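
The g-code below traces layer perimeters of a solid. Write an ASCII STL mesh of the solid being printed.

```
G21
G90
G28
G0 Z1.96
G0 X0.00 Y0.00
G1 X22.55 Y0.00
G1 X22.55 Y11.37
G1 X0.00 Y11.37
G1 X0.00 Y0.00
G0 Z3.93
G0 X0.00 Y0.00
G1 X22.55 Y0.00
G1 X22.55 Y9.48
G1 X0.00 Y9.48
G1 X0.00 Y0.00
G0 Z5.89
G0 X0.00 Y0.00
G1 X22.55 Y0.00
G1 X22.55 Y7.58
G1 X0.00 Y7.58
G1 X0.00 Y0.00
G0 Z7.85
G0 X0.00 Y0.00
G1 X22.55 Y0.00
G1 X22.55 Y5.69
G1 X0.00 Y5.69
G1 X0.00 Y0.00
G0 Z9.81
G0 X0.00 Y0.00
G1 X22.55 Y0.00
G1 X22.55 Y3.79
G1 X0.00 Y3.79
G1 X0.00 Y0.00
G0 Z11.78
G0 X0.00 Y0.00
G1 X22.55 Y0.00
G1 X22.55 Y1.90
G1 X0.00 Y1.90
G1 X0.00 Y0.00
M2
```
solid part
  facet normal 0.0000 0.0000 -1.0000
    outer loop
      vertex 22.55 13.27 0.00
      vertex 22.55 0.00 0.00
      vertex 0.00 0.00 0.00
    endloop
  endfacet
  facet normal 0.0000 0.0000 -1.0000
    outer loop
      vertex 0.00 13.27 0.00
      vertex 22.55 13.27 0.00
      vertex 0.00 0.00 0.00
    endloop
  endfacet
  facet normal 0.0000 -1.0000 0.0000
    outer loop
      vertex 0.00 0.00 0.00
      vertex 22.55 0.00 0.00
      vertex 22.55 0.00 13.74
    endloop
  endfacet
  facet normal 0.0000 -1.0000 0.0000
    outer loop
      vertex 0.00 0.00 0.00
      vertex 22.55 0.00 13.74
      vertex 0.00 0.00 13.74
    endloop
  endfacet
  facet normal 0.0000 0.7193 0.6947
    outer loop
      vertex 0.00 0.00 13.74
      vertex 22.55 0.00 13.74
      vertex 22.55 13.27 0.00
    endloop
  endfacet
  facet normal 0.0000 0.7193 0.6947
    outer loop
      vertex 0.00 0.00 13.74
      vertex 22.55 13.27 0.00
      vertex 0.00 13.27 0.00
    endloop
  endfacet
  facet normal -1.0000 0.0000 0.0000
    outer loop
      vertex 0.00 0.00 13.74
      vertex 0.00 13.27 0.00
      vertex 0.00 0.00 0.00
    endloop
  endfacet
  facet normal 1.0000 0.0000 0.0000
    outer loop
      vertex 22.55 0.00 0.00
      vertex 22.55 13.27 0.00
      vertex 22.55 0.00 13.74
    endloop
  endfacet
endsolid part

The G0 Z moves step by Δz≈1.96 mm. The G1 loops shrink linearly with z, so the solid tapers from its base footprint up to z≈13.7. Closing with a flat bottom cap and the tapered top and triangulating gives 8 facets — a wedge (ramp): 22.6 × 13.3 mm base, rising to 13.7 mm along the y=0 edge and sloping linearly to z=0 at y=13.3.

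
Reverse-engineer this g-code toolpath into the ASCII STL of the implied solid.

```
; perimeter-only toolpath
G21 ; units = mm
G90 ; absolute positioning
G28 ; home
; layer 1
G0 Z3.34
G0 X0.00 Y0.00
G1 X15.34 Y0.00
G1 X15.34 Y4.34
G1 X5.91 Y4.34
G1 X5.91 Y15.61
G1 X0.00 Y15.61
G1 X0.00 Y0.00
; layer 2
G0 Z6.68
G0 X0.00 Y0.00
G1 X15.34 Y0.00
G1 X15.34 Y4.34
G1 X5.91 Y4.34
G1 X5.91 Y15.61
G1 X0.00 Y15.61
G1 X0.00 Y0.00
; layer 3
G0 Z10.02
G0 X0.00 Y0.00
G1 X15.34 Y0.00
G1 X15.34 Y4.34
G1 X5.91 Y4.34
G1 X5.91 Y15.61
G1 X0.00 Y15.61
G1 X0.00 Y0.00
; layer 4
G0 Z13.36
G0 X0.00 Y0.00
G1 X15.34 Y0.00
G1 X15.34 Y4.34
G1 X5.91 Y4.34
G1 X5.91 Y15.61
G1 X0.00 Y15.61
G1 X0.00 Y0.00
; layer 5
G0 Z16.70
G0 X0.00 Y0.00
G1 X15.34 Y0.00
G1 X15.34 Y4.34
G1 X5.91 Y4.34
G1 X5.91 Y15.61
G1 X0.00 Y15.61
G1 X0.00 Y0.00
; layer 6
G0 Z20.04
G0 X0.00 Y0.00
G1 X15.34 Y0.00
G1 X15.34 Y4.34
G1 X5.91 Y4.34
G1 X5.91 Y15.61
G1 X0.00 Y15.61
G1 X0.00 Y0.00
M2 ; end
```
solid part
  facet normal 0.0000 0.0000 -1.0000
    outer loop
      vertex 15.34 4.34 0.00
      vertex 15.34 0.00 0.00
      vertex 0.00 0.00 0.00
    endloop
  endfacet
  facet normal 0.0000 0.0000 -1.0000
    outer loop
      vertex 5.91 4.34 0.00
      vertex 15.34 4.34 0.00
      vertex 0.00 0.00 0.00
    endloop
  endfacet
  facet normal 0.0000 0.0000 -1.0000
    outer loop
      vertex 5.91 15.61 0.00
      vertex 5.91 4.34 0.00
      vertex 0.00 0.00 0.00
    endloop
  endfacet
  facet normal 0.0000 0.0000 -1.0000
    outer loop
      vertex 0.00 15.61 0.00
      vertex 5.91 15.61 0.00
      vertex 0.00 0.00 0.00
    endloop
  endfacet
  facet normal 0.0000 0.0000 1.0000
    outer loop
      vertex 0.00 0.00 20.04
      vertex 15.34 0.00 20.04
      vertex 15.34 4.34 20.04
    endloop
  endfacet
  facet normal 0.0000 0.0000 1.0000
    outer loop
      vertex 0.00 0.00 20.04
      vertex 15.34 4.34 20.04
      vertex 5.91 4.34 20.04
    endloop
  endfacet
  facet normal 0.0000 0.0000 1.0000
    outer loop
      vertex 0.00 0.00 20.04
      vertex 5.91 4.34 20.04
      vertex 5.91 15.61 20.04
    endloop
  endfacet
  facet normal 0.0000 0.0000 1.0000
    outer loop
      vertex 0.00 0.00 20.04
      vertex 5.91 15.61 20.04
      vertex 0.00 15.61 20.04
    endloop
  endfacet
  facet normal 0.0000 -1.0000 0.0000
    outer loop
      vertex 0.00 0.00 0.00
      vertex 15.34 0.00 0.00
      vertex 15.34 0.00 20.04
    endloop
  endfacet
  facet normal 0.0000 -1.0000 0.0000
    outer loop
      vertex 0.00 0.00 0.00
      vertex 15.34 0.00 20.04
      vertex 0.00 0.00 20.04
    endloop
  endfacet
  facet normal 1.0000 0.0000 0.0000
    outer loop
      vertex 15.34 0.00 0.00
      vertex 15.34 4.34 0.00
      vertex 15.34 4.34 20.04
    endloop
  endfacet
  facet normal 1.0000 0.0000 0.0000
    outer loop
      vertex 15.34 0.00 0.00
      vertex 15.34 4.34 20.04
      vertex 15.34 0.00 20.04
    endloop
  endfacet
  facet normal 0.0000 1.0000 0.0000
    outer loop
      vertex 15.34 4.34 0.00
      vertex 5.91 4.34 0.00
      vertex 5.91 4.34 20.04
    endloop
  endfacet
  facet normal 0.0000 1.0000 0.0000
    outer loop
      vertex 15.34 4.34 0.00
      vertex 5.91 4.34 20.04
      vertex 15.34 4.34 20.04
    endloop
  endfacet
  facet normal 1.0000 0.0000 0.0000
    outer loop
      vertex 5.91 4.34 0.00
      vertex 5.91 15.61 0.00
      vertex 5.91 15.61 20.04
    endloop
  endfacet
  facet normal 1.0000 0.0000 0.0000
    outer loop
      vertex 5.91 4.34 0.00
      vertex 5.91 15.61 20.04
      vertex 5.91 4.34 20.04
    endloop
  endfacet
  facet normal 0.0000 1.0000 0.0000
    outer loop
      vertex 5.91 15.61 0.00
      vertex 0.00 15.61 0.00
      vertex 0.00 15.61 20.04
    endloop
  endfacet
  facet normal 0.0000 1.0000 0.0000
    outer loop
      vertex 5.91 15.61 0.00
      vertex 0.00 15.61 20.04
      vertex 5.91 15.61 20.04
    endloop
  endfacet
  facet normal -1.0000 0.0000 0.0000
    outer loop
      vertex 0.00 15.61 0.00
      vertex 0.00 0.00 0.00
      vertex 0.00 0.00 20.04
    endloop
  endfacet
  facet normal -1.0000 0.0000 0.0000
    outer loop
      vertex 0.00 15.61 0.00
      vertex 0.00 0.00 20.04
      vertex 0.00 15.61 20.04
    endloop
  endfacet
endsolid part

The G0 Z moves step by Δz≈3.34 mm. Every layer's G1 loop is the same polygon, so the solid is a straight extrusion of it from z=0 to z≈20. Closing with flat bottom and top caps and triangulating gives 20 facets — an L-shaped prism: outer 15.3 × 15.6 mm, arm thicknesses ≈ 4.34 mm (horizontal) and 5.91 mm (vertical), extruded 20 mm in z.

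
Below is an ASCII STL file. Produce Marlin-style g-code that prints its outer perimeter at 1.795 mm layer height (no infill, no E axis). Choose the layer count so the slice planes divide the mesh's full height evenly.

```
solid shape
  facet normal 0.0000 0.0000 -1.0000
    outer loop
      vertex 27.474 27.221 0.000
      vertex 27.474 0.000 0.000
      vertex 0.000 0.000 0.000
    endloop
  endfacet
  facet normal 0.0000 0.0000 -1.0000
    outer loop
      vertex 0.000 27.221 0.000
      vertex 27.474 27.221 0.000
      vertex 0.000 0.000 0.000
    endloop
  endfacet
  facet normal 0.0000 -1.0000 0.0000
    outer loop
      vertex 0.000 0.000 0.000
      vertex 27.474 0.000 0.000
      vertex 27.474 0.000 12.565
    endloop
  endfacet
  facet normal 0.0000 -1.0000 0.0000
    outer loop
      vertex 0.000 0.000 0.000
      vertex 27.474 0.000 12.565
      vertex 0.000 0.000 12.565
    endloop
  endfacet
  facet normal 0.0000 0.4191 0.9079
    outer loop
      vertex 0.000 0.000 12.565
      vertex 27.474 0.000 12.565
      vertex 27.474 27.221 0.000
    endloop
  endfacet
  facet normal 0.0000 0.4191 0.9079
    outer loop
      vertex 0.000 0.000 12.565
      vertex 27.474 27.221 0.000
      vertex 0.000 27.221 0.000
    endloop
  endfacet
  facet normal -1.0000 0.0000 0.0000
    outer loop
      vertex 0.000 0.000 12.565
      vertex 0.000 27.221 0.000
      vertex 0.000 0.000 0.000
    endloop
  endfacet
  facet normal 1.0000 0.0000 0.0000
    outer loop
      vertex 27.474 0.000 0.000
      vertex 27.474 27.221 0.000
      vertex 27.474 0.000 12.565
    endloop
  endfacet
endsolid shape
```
; perimeter-only toolpath
G21 ; units = mm
G90 ; absolute positioning
G28 ; home
; layer 1
G0 Z1.795
G0 X0.000 Y0.000
G1 X27.474 Y0.000
G1 X27.474 Y23.332
G1 X0.000 Y23.332
G1 X0.000 Y0.000
; layer 2
G0 Z3.590
G0 X0.000 Y0.000
G1 X27.474 Y0.000
G1 X27.474 Y19.444
G1 X0.000 Y19.444
G1 X0.000 Y0.000
; layer 3
G0 Z5.385
G0 X0.000 Y0.000
G1 X27.474 Y0.000
G1 X27.474 Y15.555
G1 X0.000 Y15.555
G1 X0.000 Y0.000
; layer 4
G0 Z7.180
G0 X0.000 Y0.000
G1 X27.474 Y0.000
G1 X27.474 Y11.666
G1 X0.000 Y11.666
G1 X0.000 Y0.000
; layer 5
G0 Z8.975
G0 X0.000 Y0.000
G1 X27.474 Y0.000
G1 X27.474 Y7.777
G1 X0.000 Y7.777
G1 X0.000 Y0.000
; layer 6
G0 Z10.770
G0 X0.000 Y0.000
G1 X27.474 Y0.000
G1 X27.474 Y3.889
G1 X0.000 Y3.889
G1 X0.000 Y0.000
M2 ; end

The solid is a wedge (ramp): 27.5 × 27.2 mm base, rising to 12.6 mm along the y=0 edge and sloping linearly to z=0 at y=27.2. Slicing at Δz = 1.795 mm — 7 equal slices spanning the solid's height, so layer i sits at z = i·h/7 — gives 6 non-empty perimeters. Each is a 4-segment closed polygon; G0 lifts to the layer z and rapids to the start vertex, then G1 traces the edges. The cross-section shrinks linearly with z (the slice at the apex is degenerate and omitted).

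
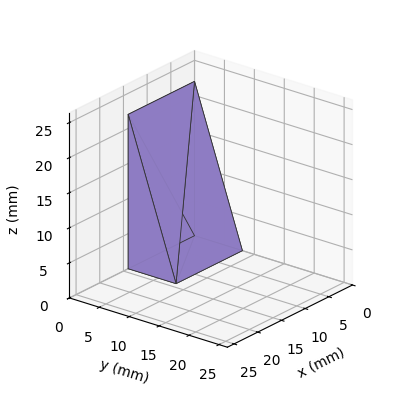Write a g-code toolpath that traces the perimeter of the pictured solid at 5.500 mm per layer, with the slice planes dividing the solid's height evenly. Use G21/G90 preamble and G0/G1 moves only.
Reading the render: the shape is a wedge (ramp): 14 × 8 mm base, rising to 22 mm along the y=0 edge and sloping linearly to z=0 at y=8 (dimensions read to the nearest mm from the axis ticks). For the g-code, the solid's height is divided into equal slices at the stated Δz and each level perimeter traced with G1 moves after a G0 lift.

; perimeter-only toolpath
G21 ; units = mm
G90 ; absolute positioning
G28 ; home
; layer 1
G0 Z5.500
G0 X0.000 Y0.000
G1 X14.000 Y0.000
G1 X14.000 Y6.000
G1 X0.000 Y6.000
G1 X0.000 Y0.000
; layer 2
G0 Z11.000
G0 X0.000 Y0.000
G1 X14.000 Y0.000
G1 X14.000 Y4.000
G1 X0.000 Y4.000
G1 X0.000 Y0.000
; layer 3
G0 Z16.500
G0 X0.000 Y0.000
G1 X14.000 Y0.000
G1 X14.000 Y2.000
G1 X0.000 Y2.000
G1 X0.000 Y0.000
M2 ; end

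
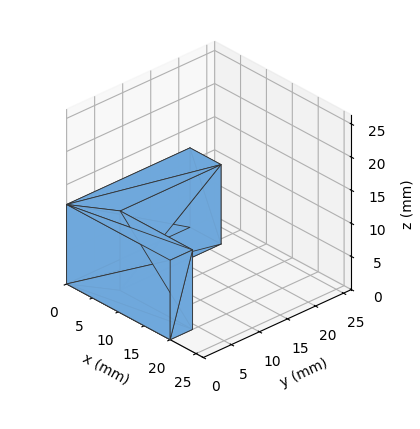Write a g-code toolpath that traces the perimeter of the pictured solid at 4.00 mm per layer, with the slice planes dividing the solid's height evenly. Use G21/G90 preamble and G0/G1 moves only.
Reading the render: the shape is an L-shaped prism: outer 20 × 22 mm, arm thicknesses ≈ 4 mm (horizontal) and 6 mm (vertical), extruded 12 mm in z (dimensions read to the nearest mm from the axis ticks). For the g-code, the solid's height is divided into equal slices at the stated Δz and each level perimeter traced with G1 moves after a G0 lift.

; perimeter-only toolpath
G21 ; units = mm
G90 ; absolute positioning
G28 ; home
; layer 1
G0 Z4.00
G0 X0.00 Y0.00
G1 X20.00 Y0.00
G1 X20.00 Y4.00
G1 X6.00 Y4.00
G1 X6.00 Y22.00
G1 X0.00 Y22.00
G1 X0.00 Y0.00
; layer 2
G0 Z8.00
G0 X0.00 Y0.00
G1 X20.00 Y0.00
G1 X20.00 Y4.00
G1 X6.00 Y4.00
G1 X6.00 Y22.00
G1 X0.00 Y22.00
G1 X0.00 Y0.00
; layer 3
G0 Z12.00
G0 X0.00 Y0.00
G1 X20.00 Y0.00
G1 X20.00 Y4.00
G1 X6.00 Y4.00
G1 X6.00 Y22.00
G1 X0.00 Y22.00
G1 X0.00 Y0.00
M2 ; end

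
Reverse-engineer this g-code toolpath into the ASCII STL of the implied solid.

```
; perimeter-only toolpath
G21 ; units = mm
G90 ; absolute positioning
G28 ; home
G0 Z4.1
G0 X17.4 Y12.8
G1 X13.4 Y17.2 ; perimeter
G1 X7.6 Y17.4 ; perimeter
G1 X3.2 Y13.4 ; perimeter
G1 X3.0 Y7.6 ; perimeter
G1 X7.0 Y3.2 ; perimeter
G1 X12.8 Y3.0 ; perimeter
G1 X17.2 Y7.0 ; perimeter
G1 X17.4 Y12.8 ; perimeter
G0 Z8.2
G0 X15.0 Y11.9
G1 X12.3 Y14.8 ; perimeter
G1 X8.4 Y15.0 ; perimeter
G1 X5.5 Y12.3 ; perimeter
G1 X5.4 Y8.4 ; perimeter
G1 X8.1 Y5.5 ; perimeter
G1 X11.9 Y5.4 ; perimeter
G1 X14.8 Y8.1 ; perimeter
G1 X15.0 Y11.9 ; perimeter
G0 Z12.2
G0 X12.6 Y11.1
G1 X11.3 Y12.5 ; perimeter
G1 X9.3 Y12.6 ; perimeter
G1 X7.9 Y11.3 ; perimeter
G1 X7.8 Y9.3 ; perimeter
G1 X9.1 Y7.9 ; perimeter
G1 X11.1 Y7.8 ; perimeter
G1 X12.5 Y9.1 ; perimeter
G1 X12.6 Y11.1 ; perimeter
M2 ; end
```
solid part
  facet normal 0.0000 0.0000 -1.0000
    outer loop
      vertex 6.7 19.8 0.0
      vertex 14.5 19.5 0.0
      vertex 19.8 13.7 0.0
    endloop
  endfacet
  facet normal 0.0000 0.0000 -1.0000
    outer loop
      vertex 0.9 14.5 0.0
      vertex 6.7 19.8 0.0
      vertex 19.8 13.7 0.0
    endloop
  endfacet
  facet normal 0.0000 0.0000 -1.0000
    outer loop
      vertex 0.6 6.7 0.0
      vertex 0.9 14.5 0.0
      vertex 19.8 13.7 0.0
    endloop
  endfacet
  facet normal 0.0000 0.0000 -1.0000
    outer loop
      vertex 5.9 0.9 0.0
      vertex 0.6 6.7 0.0
      vertex 19.8 13.7 0.0
    endloop
  endfacet
  facet normal 0.0000 0.0000 -1.0000
    outer loop
      vertex 13.7 0.6 0.0
      vertex 5.9 0.9 0.0
      vertex 19.8 13.7 0.0
    endloop
  endfacet
  facet normal 0.0000 0.0000 -1.0000
    outer loop
      vertex 19.5 5.9 0.0
      vertex 13.7 0.6 0.0
      vertex 19.8 13.7 0.0
    endloop
  endfacet
  facet normal 0.6387 0.5836 0.5015
    outer loop
      vertex 19.8 13.7 0.0
      vertex 14.5 19.5 0.0
      vertex 10.2 10.2 16.3
    endloop
  endfacet
  facet normal 0.0332 0.8643 0.5019
    outer loop
      vertex 14.5 19.5 0.0
      vertex 6.7 19.8 0.0
      vertex 10.2 10.2 16.3
    endloop
  endfacet
  facet normal -0.5836 0.6387 0.5015
    outer loop
      vertex 6.7 19.8 0.0
      vertex 0.9 14.5 0.0
      vertex 10.2 10.2 16.3
    endloop
  endfacet
  facet normal -0.8643 0.0332 0.5019
    outer loop
      vertex 0.9 14.5 0.0
      vertex 0.6 6.7 0.0
      vertex 10.2 10.2 16.3
    endloop
  endfacet
  facet normal -0.6387 -0.5836 0.5015
    outer loop
      vertex 0.6 6.7 0.0
      vertex 5.9 0.9 0.0
      vertex 10.2 10.2 16.3
    endloop
  endfacet
  facet normal -0.0332 -0.8643 0.5019
    outer loop
      vertex 5.9 0.9 0.0
      vertex 13.7 0.6 0.0
      vertex 10.2 10.2 16.3
    endloop
  endfacet
  facet normal 0.5836 -0.6387 0.5015
    outer loop
      vertex 13.7 0.6 0.0
      vertex 19.5 5.9 0.0
      vertex 10.2 10.2 16.3
    endloop
  endfacet
  facet normal 0.8643 -0.0332 0.5019
    outer loop
      vertex 19.5 5.9 0.0
      vertex 19.8 13.7 0.0
      vertex 10.2 10.2 16.3
    endloop
  endfacet
endsolid part

The G0 Z moves step by Δz≈4.1 mm. The G1 loops shrink linearly with z, so the solid tapers from its base footprint up to z≈16.3. Closing with a flat bottom cap and the tapered top and triangulating gives 14 facets — a regular 8-sided pyramid, base circumscribed radius ≈ 10.2 mm, apex at z ≈ 16.3 mm.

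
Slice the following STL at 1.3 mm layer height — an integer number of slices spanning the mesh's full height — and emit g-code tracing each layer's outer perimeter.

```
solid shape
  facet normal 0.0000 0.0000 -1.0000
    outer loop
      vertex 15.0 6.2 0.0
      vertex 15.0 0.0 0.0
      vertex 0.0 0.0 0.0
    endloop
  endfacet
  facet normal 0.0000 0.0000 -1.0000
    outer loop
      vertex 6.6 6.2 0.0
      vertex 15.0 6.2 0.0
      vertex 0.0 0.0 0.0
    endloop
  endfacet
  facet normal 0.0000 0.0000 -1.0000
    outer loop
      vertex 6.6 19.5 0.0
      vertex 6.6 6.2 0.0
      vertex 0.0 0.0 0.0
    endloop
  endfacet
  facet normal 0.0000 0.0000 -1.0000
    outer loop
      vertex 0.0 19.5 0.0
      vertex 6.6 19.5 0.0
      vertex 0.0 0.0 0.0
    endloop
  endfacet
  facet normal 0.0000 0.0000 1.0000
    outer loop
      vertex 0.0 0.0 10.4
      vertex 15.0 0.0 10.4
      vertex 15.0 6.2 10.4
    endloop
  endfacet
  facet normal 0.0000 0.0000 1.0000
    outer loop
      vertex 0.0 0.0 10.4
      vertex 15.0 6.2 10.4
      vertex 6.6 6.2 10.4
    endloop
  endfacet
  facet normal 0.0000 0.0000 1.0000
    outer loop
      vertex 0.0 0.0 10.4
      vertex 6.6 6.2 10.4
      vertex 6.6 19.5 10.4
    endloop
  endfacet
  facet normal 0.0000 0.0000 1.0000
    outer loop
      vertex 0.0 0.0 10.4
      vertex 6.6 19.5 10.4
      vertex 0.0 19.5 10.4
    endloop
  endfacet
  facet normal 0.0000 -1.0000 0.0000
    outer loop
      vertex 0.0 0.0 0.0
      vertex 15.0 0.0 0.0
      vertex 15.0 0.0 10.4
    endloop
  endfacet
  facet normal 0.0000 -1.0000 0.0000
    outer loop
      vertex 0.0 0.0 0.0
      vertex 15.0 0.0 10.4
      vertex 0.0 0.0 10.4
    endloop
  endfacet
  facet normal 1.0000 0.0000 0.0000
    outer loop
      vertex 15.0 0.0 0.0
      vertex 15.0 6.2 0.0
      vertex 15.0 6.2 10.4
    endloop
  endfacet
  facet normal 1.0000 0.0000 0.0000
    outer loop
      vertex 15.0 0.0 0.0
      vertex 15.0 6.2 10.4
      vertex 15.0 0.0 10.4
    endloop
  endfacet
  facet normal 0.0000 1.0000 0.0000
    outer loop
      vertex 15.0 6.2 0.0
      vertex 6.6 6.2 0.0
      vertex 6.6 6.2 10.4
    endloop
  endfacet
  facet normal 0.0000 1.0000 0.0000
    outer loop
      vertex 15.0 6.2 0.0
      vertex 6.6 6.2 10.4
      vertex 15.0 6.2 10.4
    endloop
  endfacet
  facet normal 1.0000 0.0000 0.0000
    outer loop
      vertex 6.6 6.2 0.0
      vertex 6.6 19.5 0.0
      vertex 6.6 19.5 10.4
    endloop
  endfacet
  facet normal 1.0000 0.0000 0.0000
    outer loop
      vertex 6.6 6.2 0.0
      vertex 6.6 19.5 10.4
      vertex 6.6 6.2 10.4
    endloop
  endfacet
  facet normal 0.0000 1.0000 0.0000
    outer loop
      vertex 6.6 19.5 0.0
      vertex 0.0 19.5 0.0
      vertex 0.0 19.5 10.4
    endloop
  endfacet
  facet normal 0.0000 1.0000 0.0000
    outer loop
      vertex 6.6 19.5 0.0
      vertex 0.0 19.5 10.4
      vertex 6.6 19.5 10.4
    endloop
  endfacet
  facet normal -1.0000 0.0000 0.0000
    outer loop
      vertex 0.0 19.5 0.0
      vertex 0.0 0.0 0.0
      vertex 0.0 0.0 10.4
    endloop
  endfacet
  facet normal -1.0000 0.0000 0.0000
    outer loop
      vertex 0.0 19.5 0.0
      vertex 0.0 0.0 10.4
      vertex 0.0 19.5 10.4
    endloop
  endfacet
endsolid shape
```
; perimeter-only toolpath
G21 ; units = mm
G90 ; absolute positioning
G28 ; home
; layer 1
G0 Z1.3
G0 X0.0 Y0.0
G1 X15.0 Y0.0
G1 X15.0 Y6.2
G1 X6.6 Y6.2
G1 X6.6 Y19.5
G1 X0.0 Y19.5
G1 X0.0 Y0.0
; layer 2
G0 Z2.6
G0 X0.0 Y0.0
G1 X15.0 Y0.0
G1 X15.0 Y6.2
G1 X6.6 Y6.2
G1 X6.6 Y19.5
G1 X0.0 Y19.5
G1 X0.0 Y0.0
; layer 3
G0 Z3.9
G0 X0.0 Y0.0
G1 X15.0 Y0.0
G1 X15.0 Y6.2
G1 X6.6 Y6.2
G1 X6.6 Y19.5
G1 X0.0 Y19.5
G1 X0.0 Y0.0
; layer 4
G0 Z5.2
G0 X0.0 Y0.0
G1 X15.0 Y0.0
G1 X15.0 Y6.2
G1 X6.6 Y6.2
G1 X6.6 Y19.5
G1 X0.0 Y19.5
G1 X0.0 Y0.0
; layer 5
G0 Z6.5
G0 X0.0 Y0.0
G1 X15.0 Y0.0
G1 X15.0 Y6.2
G1 X6.6 Y6.2
G1 X6.6 Y19.5
G1 X0.0 Y19.5
G1 X0.0 Y0.0
; layer 6
G0 Z7.8
G0 X0.0 Y0.0
G1 X15.0 Y0.0
G1 X15.0 Y6.2
G1 X6.6 Y6.2
G1 X6.6 Y19.5
G1 X0.0 Y19.5
G1 X0.0 Y0.0
; layer 7
G0 Z9.1
G0 X0.0 Y0.0
G1 X15.0 Y0.0
G1 X15.0 Y6.2
G1 X6.6 Y6.2
G1 X6.6 Y19.5
G1 X0.0 Y19.5
G1 X0.0 Y0.0
; layer 8
G0 Z10.4
G0 X0.0 Y0.0
G1 X15.0 Y0.0
G1 X15.0 Y6.2
G1 X6.6 Y6.2
G1 X6.6 Y19.5
G1 X0.0 Y19.5
G1 X0.0 Y0.0
M2 ; end

The solid is an L-shaped prism: outer 15 × 19.5 mm, arm thicknesses ≈ 6.2 mm (horizontal) and 6.6 mm (vertical), extruded 10.4 mm in z. Slicing at Δz = 1.3 mm — 8 equal slices spanning the solid's height, so layer i sits at z = i·h/8 — gives 8 non-empty perimeters. Each is a 6-segment closed polygon; G0 lifts to the layer z and rapids to the start vertex, then G1 traces the edges.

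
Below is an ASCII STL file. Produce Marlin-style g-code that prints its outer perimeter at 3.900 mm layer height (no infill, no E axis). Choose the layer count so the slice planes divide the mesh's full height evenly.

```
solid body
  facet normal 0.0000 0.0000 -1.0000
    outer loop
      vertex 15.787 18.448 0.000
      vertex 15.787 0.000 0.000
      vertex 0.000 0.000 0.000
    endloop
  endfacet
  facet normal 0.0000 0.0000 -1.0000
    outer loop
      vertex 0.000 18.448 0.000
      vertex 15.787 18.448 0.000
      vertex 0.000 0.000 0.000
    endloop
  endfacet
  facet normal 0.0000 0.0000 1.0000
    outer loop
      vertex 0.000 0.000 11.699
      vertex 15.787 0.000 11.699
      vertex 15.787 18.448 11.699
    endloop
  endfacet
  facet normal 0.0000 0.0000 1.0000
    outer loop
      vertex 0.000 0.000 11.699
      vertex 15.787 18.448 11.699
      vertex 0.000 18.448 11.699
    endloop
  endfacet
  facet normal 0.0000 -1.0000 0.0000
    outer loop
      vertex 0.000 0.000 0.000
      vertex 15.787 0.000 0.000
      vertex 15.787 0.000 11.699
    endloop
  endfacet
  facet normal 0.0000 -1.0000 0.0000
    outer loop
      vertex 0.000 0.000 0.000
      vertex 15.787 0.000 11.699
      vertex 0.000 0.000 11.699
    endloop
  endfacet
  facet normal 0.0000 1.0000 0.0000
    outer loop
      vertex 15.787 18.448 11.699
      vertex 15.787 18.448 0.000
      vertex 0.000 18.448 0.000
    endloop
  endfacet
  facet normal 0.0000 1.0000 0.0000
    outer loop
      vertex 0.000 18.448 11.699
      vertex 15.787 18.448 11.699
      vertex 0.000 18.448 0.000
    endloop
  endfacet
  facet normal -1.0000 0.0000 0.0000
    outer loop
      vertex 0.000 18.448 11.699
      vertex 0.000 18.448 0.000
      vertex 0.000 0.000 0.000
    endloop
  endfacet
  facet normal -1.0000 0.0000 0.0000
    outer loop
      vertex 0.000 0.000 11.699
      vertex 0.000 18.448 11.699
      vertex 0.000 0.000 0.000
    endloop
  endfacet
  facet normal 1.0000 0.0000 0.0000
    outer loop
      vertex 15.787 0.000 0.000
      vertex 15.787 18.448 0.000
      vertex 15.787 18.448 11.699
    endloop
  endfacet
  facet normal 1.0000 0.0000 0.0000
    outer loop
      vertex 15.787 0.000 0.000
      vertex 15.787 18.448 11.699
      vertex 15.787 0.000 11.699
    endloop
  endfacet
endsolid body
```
; perimeter-only toolpath
G21 ; units = mm
G90 ; absolute positioning
G28 ; home
; layer 1
G0 Z3.900
G0 X0.000 Y0.000
G1 X15.787 Y0.000
G1 X15.787 Y18.448
G1 X0.000 Y18.448
G1 X0.000 Y0.000
; layer 2
G0 Z7.799
G0 X0.000 Y0.000
G1 X15.787 Y0.000
G1 X15.787 Y18.448
G1 X0.000 Y18.448
G1 X0.000 Y0.000
; layer 3
G0 Z11.699
G0 X0.000 Y0.000
G1 X15.787 Y0.000
G1 X15.787 Y18.448
G1 X0.000 Y18.448
G1 X0.000 Y0.000
M2 ; end

The solid is a rectangular box, roughly 15.8 × 18.4 mm footprint and 11.7 mm tall. Slicing at Δz = 3.900 mm — 3 equal slices spanning the solid's height, so layer i sits at z = i·h/3 — gives 3 non-empty perimeters. Each is a 4-segment closed polygon; G0 lifts to the layer z and rapids to the start vertex, then G1 traces the edges.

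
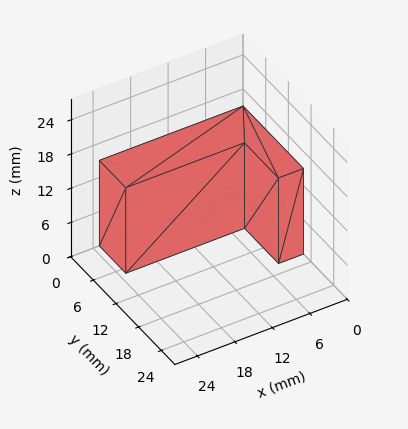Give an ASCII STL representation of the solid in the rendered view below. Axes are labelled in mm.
Reading the render: the shape is an L-shaped prism: outer 23 × 16 mm, arm thicknesses ≈ 7 mm (horizontal) and 4 mm (vertical), extruded 15 mm in z (dimensions read to the nearest mm from the axis ticks). For the STL, each face is triangulated and given an outward normal.

solid part
  facet normal 0.0000 0.0000 -1.0000
    outer loop
      vertex 23.00 7.00 0.00
      vertex 23.00 0.00 0.00
      vertex 0.00 0.00 0.00
    endloop
  endfacet
  facet normal 0.0000 0.0000 -1.0000
    outer loop
      vertex 4.00 7.00 0.00
      vertex 23.00 7.00 0.00
      vertex 0.00 0.00 0.00
    endloop
  endfacet
  facet normal 0.0000 0.0000 -1.0000
    outer loop
      vertex 4.00 16.00 0.00
      vertex 4.00 7.00 0.00
      vertex 0.00 0.00 0.00
    endloop
  endfacet
  facet normal 0.0000 0.0000 -1.0000
    outer loop
      vertex 0.00 16.00 0.00
      vertex 4.00 16.00 0.00
      vertex 0.00 0.00 0.00
    endloop
  endfacet
  facet normal 0.0000 0.0000 1.0000
    outer loop
      vertex 0.00 0.00 15.00
      vertex 23.00 0.00 15.00
      vertex 23.00 7.00 15.00
    endloop
  endfacet
  facet normal 0.0000 0.0000 1.0000
    outer loop
      vertex 0.00 0.00 15.00
      vertex 23.00 7.00 15.00
      vertex 4.00 7.00 15.00
    endloop
  endfacet
  facet normal 0.0000 0.0000 1.0000
    outer loop
      vertex 0.00 0.00 15.00
      vertex 4.00 7.00 15.00
      vertex 4.00 16.00 15.00
    endloop
  endfacet
  facet normal 0.0000 0.0000 1.0000
    outer loop
      vertex 0.00 0.00 15.00
      vertex 4.00 16.00 15.00
      vertex 0.00 16.00 15.00
    endloop
  endfacet
  facet normal 0.0000 -1.0000 0.0000
    outer loop
      vertex 0.00 0.00 0.00
      vertex 23.00 0.00 0.00
      vertex 23.00 0.00 15.00
    endloop
  endfacet
  facet normal 0.0000 -1.0000 0.0000
    outer loop
      vertex 0.00 0.00 0.00
      vertex 23.00 0.00 15.00
      vertex 0.00 0.00 15.00
    endloop
  endfacet
  facet normal 1.0000 0.0000 0.0000
    outer loop
      vertex 23.00 0.00 0.00
      vertex 23.00 7.00 0.00
      vertex 23.00 7.00 15.00
    endloop
  endfacet
  facet normal 1.0000 0.0000 0.0000
    outer loop
      vertex 23.00 0.00 0.00
      vertex 23.00 7.00 15.00
      vertex 23.00 0.00 15.00
    endloop
  endfacet
  facet normal 0.0000 1.0000 0.0000
    outer loop
      vertex 23.00 7.00 0.00
      vertex 4.00 7.00 0.00
      vertex 4.00 7.00 15.00
    endloop
  endfacet
  facet normal 0.0000 1.0000 0.0000
    outer loop
      vertex 23.00 7.00 0.00
      vertex 4.00 7.00 15.00
      vertex 23.00 7.00 15.00
    endloop
  endfacet
  facet normal 1.0000 0.0000 0.0000
    outer loop
      vertex 4.00 7.00 0.00
      vertex 4.00 16.00 0.00
      vertex 4.00 16.00 15.00
    endloop
  endfacet
  facet normal 1.0000 0.0000 0.0000
    outer loop
      vertex 4.00 7.00 0.00
      vertex 4.00 16.00 15.00
      vertex 4.00 7.00 15.00
    endloop
  endfacet
  facet normal 0.0000 1.0000 0.0000
    outer loop
      vertex 4.00 16.00 0.00
      vertex 0.00 16.00 0.00
      vertex 0.00 16.00 15.00
    endloop
  endfacet
  facet normal 0.0000 1.0000 0.0000
    outer loop
      vertex 4.00 16.00 0.00
      vertex 0.00 16.00 15.00
      vertex 4.00 16.00 15.00
    endloop
  endfacet
  facet normal -1.0000 0.0000 0.0000
    outer loop
      vertex 0.00 16.00 0.00
      vertex 0.00 0.00 0.00
      vertex 0.00 0.00 15.00
    endloop
  endfacet
  facet normal -1.0000 0.0000 0.0000
    outer loop
      vertex 0.00 16.00 0.00
      vertex 0.00 0.00 15.00
      vertex 0.00 16.00 15.00
    endloop
  endfacet
endsolid part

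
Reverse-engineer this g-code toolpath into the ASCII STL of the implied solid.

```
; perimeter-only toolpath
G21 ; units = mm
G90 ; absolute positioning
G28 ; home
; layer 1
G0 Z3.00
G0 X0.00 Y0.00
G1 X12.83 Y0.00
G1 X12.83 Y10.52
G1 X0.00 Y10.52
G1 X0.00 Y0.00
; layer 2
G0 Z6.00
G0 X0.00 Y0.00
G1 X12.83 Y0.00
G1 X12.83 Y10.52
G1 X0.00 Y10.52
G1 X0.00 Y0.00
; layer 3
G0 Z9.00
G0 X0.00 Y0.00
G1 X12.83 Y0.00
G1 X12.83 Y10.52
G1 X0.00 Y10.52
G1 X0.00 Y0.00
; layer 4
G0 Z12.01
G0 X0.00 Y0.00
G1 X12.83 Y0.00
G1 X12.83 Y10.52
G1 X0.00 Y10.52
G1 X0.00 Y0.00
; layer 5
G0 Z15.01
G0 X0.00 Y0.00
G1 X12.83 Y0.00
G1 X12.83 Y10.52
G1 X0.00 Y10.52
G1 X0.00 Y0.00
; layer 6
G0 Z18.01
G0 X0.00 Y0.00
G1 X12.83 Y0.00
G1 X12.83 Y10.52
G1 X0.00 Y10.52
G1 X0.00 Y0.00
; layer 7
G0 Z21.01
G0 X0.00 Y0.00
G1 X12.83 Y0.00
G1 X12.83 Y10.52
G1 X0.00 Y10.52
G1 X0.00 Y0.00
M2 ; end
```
solid part
  facet normal 0.0000 0.0000 -1.0000
    outer loop
      vertex 12.83 10.52 0.00
      vertex 12.83 0.00 0.00
      vertex 0.00 0.00 0.00
    endloop
  endfacet
  facet normal 0.0000 0.0000 -1.0000
    outer loop
      vertex 0.00 10.52 0.00
      vertex 12.83 10.52 0.00
      vertex 0.00 0.00 0.00
    endloop
  endfacet
  facet normal 0.0000 0.0000 1.0000
    outer loop
      vertex 0.00 0.00 21.01
      vertex 12.83 0.00 21.01
      vertex 12.83 10.52 21.01
    endloop
  endfacet
  facet normal 0.0000 0.0000 1.0000
    outer loop
      vertex 0.00 0.00 21.01
      vertex 12.83 10.52 21.01
      vertex 0.00 10.52 21.01
    endloop
  endfacet
  facet normal 0.0000 -1.0000 0.0000
    outer loop
      vertex 0.00 0.00 0.00
      vertex 12.83 0.00 0.00
      vertex 12.83 0.00 21.01
    endloop
  endfacet
  facet normal 0.0000 -1.0000 0.0000
    outer loop
      vertex 0.00 0.00 0.00
      vertex 12.83 0.00 21.01
      vertex 0.00 0.00 21.01
    endloop
  endfacet
  facet normal 0.0000 1.0000 0.0000
    outer loop
      vertex 12.83 10.52 21.01
      vertex 12.83 10.52 0.00
      vertex 0.00 10.52 0.00
    endloop
  endfacet
  facet normal 0.0000 1.0000 0.0000
    outer loop
      vertex 0.00 10.52 21.01
      vertex 12.83 10.52 21.01
      vertex 0.00 10.52 0.00
    endloop
  endfacet
  facet normal -1.0000 0.0000 0.0000
    outer loop
      vertex 0.00 10.52 21.01
      vertex 0.00 10.52 0.00
      vertex 0.00 0.00 0.00
    endloop
  endfacet
  facet normal -1.0000 0.0000 0.0000
    outer loop
      vertex 0.00 0.00 21.01
      vertex 0.00 10.52 21.01
      vertex 0.00 0.00 0.00
    endloop
  endfacet
  facet normal 1.0000 0.0000 0.0000
    outer loop
      vertex 12.83 0.00 0.00
      vertex 12.83 10.52 0.00
      vertex 12.83 10.52 21.01
    endloop
  endfacet
  facet normal 1.0000 0.0000 0.0000
    outer loop
      vertex 12.83 0.00 0.00
      vertex 12.83 10.52 21.01
      vertex 12.83 0.00 21.01
    endloop
  endfacet
endsolid part

The G0 Z moves step by Δz≈3.00 mm. Every layer's G1 loop is the same polygon, so the solid is a straight extrusion of it from z=0 to z≈21. Closing with flat bottom and top caps and triangulating gives 12 facets — a rectangular box, roughly 12.8 × 10.5 mm footprint and 21 mm tall.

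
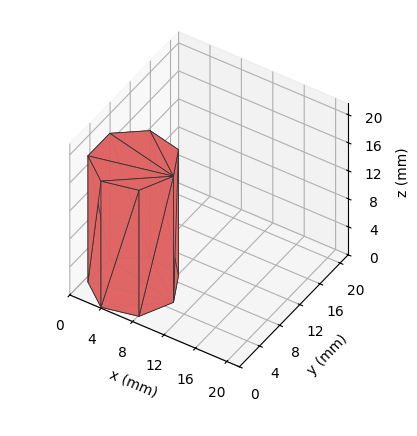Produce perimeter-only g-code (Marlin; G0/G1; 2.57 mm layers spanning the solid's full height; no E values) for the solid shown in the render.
Reading the render: the shape is a regular 7-sided prism (a cylinder approximated with 7 flat sides), circumscribed radius ≈ 5 mm, height ≈ 18 mm (dimensions read to the nearest mm from the axis ticks). For the g-code, the solid's height is divided into equal slices at the stated Δz and each level perimeter traced with G1 moves after a G0 lift.

; perimeter-only toolpath
G21 ; units = mm
G90 ; absolute positioning
G28 ; home
; layer 1
G0 Z2.57
G0 X10.00 Y5.00
G1 X8.12 Y8.91
G1 X3.89 Y9.87
G1 X0.50 Y7.17
G1 X0.50 Y2.83
G1 X3.89 Y0.13
G1 X8.12 Y1.09
G1 X10.00 Y5.00
; layer 2
G0 Z5.14
G0 X10.00 Y5.00
G1 X8.12 Y8.91
G1 X3.89 Y9.87
G1 X0.50 Y7.17
G1 X0.50 Y2.83
G1 X3.89 Y0.13
G1 X8.12 Y1.09
G1 X10.00 Y5.00
; layer 3
G0 Z7.71
G0 X10.00 Y5.00
G1 X8.12 Y8.91
G1 X3.89 Y9.87
G1 X0.50 Y7.17
G1 X0.50 Y2.83
G1 X3.89 Y0.13
G1 X8.12 Y1.09
G1 X10.00 Y5.00
; layer 4
G0 Z10.29
G0 X10.00 Y5.00
G1 X8.12 Y8.91
G1 X3.89 Y9.87
G1 X0.50 Y7.17
G1 X0.50 Y2.83
G1 X3.89 Y0.13
G1 X8.12 Y1.09
G1 X10.00 Y5.00
; layer 5
G0 Z12.86
G0 X10.00 Y5.00
G1 X8.12 Y8.91
G1 X3.89 Y9.87
G1 X0.50 Y7.17
G1 X0.50 Y2.83
G1 X3.89 Y0.13
G1 X8.12 Y1.09
G1 X10.00 Y5.00
; layer 6
G0 Z15.43
G0 X10.00 Y5.00
G1 X8.12 Y8.91
G1 X3.89 Y9.87
G1 X0.50 Y7.17
G1 X0.50 Y2.83
G1 X3.89 Y0.13
G1 X8.12 Y1.09
G1 X10.00 Y5.00
; layer 7
G0 Z18.00
G0 X10.00 Y5.00
G1 X8.12 Y8.91
G1 X3.89 Y9.87
G1 X0.50 Y7.17
G1 X0.50 Y2.83
G1 X3.89 Y0.13
G1 X8.12 Y1.09
G1 X10.00 Y5.00
M2 ; end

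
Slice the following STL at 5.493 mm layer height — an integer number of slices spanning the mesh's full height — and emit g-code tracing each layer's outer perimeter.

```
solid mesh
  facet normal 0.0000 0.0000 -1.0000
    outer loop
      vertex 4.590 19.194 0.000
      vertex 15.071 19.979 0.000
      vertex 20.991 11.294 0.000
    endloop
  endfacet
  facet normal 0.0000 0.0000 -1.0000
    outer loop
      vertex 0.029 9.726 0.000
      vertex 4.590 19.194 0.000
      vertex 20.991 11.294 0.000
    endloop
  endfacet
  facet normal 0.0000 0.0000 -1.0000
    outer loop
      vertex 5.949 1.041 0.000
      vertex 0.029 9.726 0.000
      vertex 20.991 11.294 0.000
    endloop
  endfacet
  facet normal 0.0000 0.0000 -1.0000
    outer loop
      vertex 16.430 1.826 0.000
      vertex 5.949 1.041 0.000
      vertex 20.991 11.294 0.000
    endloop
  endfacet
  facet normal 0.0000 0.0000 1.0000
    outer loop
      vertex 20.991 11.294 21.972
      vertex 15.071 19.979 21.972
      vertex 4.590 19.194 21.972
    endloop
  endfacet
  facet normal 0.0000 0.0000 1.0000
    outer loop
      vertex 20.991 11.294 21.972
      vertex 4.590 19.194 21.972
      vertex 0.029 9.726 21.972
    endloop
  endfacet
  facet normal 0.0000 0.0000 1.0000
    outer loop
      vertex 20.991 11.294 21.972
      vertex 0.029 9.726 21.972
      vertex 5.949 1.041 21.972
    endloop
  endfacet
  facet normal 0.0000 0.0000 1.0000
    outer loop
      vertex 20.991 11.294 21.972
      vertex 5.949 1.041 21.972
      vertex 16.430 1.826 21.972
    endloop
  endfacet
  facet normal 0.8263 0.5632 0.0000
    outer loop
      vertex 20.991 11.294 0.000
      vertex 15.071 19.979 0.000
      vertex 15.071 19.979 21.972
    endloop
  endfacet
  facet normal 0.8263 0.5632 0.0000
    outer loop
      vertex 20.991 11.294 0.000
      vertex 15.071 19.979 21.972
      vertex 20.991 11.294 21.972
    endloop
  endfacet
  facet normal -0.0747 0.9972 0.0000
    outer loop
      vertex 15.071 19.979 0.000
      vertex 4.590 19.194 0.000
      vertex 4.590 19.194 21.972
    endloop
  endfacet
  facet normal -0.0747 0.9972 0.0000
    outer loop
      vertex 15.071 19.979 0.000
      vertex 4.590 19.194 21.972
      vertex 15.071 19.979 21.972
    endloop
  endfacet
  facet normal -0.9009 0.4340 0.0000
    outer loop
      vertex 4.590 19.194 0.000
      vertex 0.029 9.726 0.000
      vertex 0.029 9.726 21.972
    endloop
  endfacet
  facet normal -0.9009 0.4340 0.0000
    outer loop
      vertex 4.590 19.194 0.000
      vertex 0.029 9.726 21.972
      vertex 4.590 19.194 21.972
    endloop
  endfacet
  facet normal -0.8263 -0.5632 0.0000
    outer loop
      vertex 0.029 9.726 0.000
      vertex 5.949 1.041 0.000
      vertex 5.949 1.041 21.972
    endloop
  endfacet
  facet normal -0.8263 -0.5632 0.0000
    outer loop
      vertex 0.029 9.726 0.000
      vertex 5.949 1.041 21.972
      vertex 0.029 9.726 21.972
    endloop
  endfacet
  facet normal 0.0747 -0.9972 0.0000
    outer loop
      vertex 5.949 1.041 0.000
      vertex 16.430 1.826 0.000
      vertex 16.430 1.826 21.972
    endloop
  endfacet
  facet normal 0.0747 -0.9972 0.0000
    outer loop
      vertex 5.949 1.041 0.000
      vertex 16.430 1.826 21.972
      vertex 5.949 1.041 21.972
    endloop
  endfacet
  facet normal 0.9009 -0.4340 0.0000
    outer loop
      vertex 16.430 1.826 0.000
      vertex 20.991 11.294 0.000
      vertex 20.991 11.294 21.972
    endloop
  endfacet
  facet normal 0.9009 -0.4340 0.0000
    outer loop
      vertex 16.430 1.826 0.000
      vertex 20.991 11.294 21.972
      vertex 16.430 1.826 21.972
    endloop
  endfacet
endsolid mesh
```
; perimeter-only toolpath
G21 ; units = mm
G90 ; absolute positioning
G28 ; home
; layer 1
G0 Z5.493
G0 X20.991 Y11.294
G1 X15.071 Y19.979
G1 X4.590 Y19.194
G1 X0.029 Y9.726
G1 X5.949 Y1.041
G1 X16.430 Y1.826
G1 X20.991 Y11.294
; layer 2
G0 Z10.986
G0 X20.991 Y11.294
G1 X15.071 Y19.979
G1 X4.590 Y19.194
G1 X0.029 Y9.726
G1 X5.949 Y1.041
G1 X16.430 Y1.826
G1 X20.991 Y11.294
; layer 3
G0 Z16.479
G0 X20.991 Y11.294
G1 X15.071 Y19.979
G1 X4.590 Y19.194
G1 X0.029 Y9.726
G1 X5.949 Y1.041
G1 X16.430 Y1.826
G1 X20.991 Y11.294
; layer 4
G0 Z21.972
G0 X20.991 Y11.294
G1 X15.071 Y19.979
G1 X4.590 Y19.194
G1 X0.029 Y9.726
G1 X5.949 Y1.041
G1 X16.430 Y1.826
G1 X20.991 Y11.294
M2 ; end

The solid is a regular 6-sided prism (a cylinder approximated with 6 flat sides), circumscribed radius ≈ 10.5 mm, height ≈ 22 mm. Slicing at Δz = 5.493 mm — 4 equal slices spanning the solid's height, so layer i sits at z = i·h/4 — gives 4 non-empty perimeters. Each is a 6-segment closed polygon; G0 lifts to the layer z and rapids to the start vertex, then G1 traces the edges.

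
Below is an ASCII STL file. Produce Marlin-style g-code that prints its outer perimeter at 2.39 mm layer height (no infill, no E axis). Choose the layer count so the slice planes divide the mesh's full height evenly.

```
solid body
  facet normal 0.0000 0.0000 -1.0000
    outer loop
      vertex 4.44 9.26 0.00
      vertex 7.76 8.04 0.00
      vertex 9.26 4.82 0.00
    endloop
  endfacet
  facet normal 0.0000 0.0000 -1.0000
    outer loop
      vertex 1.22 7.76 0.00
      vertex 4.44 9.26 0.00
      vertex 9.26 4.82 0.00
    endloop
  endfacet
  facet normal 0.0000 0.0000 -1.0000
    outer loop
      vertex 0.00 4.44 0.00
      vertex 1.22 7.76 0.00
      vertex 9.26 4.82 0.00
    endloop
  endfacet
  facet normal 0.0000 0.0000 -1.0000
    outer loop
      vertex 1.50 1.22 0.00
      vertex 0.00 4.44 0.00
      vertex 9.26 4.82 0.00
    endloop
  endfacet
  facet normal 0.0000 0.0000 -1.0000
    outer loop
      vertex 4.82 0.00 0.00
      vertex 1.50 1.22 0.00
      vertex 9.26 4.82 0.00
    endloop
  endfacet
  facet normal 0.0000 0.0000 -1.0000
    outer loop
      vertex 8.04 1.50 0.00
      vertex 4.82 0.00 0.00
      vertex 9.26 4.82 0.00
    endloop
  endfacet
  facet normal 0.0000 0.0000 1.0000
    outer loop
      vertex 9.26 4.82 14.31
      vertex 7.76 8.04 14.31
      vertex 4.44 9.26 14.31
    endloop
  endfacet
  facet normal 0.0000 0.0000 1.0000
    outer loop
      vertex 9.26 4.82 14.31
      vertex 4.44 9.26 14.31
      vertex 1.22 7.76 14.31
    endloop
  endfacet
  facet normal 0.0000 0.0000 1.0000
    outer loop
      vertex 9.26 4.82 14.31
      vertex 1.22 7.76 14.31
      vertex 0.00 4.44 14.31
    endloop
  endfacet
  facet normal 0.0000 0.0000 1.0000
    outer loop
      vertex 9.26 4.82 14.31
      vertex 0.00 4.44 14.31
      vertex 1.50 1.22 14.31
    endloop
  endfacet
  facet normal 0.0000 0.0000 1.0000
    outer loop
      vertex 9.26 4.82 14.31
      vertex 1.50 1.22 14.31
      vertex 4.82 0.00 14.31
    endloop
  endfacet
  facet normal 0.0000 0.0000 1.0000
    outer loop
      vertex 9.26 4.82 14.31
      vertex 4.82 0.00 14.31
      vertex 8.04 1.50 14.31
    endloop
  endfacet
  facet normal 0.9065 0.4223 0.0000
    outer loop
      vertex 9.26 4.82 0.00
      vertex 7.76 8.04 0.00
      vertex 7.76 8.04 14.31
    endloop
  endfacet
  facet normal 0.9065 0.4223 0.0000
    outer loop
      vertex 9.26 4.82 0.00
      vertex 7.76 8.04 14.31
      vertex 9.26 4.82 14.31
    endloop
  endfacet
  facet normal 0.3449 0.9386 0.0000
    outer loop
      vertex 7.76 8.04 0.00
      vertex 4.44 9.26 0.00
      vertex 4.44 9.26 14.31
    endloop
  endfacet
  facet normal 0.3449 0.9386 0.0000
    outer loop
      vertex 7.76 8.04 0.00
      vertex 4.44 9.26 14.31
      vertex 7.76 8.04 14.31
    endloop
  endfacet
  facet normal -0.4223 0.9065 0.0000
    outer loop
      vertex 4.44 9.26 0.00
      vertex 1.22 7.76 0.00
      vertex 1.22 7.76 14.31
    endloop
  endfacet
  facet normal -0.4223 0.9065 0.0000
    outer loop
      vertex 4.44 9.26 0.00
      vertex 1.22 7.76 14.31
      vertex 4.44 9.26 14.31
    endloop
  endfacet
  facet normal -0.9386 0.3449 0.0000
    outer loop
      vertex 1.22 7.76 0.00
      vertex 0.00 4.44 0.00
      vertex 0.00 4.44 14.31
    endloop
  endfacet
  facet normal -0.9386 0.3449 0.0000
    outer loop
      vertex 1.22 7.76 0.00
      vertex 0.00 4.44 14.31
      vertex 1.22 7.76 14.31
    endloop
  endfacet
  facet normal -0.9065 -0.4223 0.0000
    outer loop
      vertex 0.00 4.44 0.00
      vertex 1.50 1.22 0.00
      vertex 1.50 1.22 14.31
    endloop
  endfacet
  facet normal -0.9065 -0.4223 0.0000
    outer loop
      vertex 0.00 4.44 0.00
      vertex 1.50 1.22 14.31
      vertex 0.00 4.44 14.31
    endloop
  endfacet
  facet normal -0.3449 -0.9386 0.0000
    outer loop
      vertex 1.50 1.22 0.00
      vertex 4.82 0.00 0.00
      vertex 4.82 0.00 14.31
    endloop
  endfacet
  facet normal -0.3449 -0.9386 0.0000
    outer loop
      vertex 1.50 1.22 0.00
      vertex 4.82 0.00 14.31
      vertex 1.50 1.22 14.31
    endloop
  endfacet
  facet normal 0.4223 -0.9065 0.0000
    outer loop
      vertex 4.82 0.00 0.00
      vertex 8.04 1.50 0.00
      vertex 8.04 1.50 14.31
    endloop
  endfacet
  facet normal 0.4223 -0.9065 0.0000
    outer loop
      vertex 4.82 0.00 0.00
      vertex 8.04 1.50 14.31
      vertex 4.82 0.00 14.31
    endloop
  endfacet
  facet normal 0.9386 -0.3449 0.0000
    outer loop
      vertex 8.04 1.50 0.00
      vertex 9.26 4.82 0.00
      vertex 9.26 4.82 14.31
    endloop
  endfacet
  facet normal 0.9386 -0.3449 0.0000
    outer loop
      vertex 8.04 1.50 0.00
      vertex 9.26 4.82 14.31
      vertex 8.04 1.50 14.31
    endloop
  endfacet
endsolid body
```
; perimeter-only toolpath
G21 ; units = mm
G90 ; absolute positioning
G28 ; home
; layer 1
G0 Z2.39
G0 X9.26 Y4.82
G1 X7.76 Y8.04
G1 X4.44 Y9.26
G1 X1.22 Y7.76
G1 X0.00 Y4.44
G1 X1.50 Y1.22
G1 X4.82 Y0.00
G1 X8.04 Y1.50
G1 X9.26 Y4.82
; layer 2
G0 Z4.77
G0 X9.26 Y4.82
G1 X7.76 Y8.04
G1 X4.44 Y9.26
G1 X1.22 Y7.76
G1 X0.00 Y4.44
G1 X1.50 Y1.22
G1 X4.82 Y0.00
G1 X8.04 Y1.50
G1 X9.26 Y4.82
; layer 3
G0 Z7.16
G0 X9.26 Y4.82
G1 X7.76 Y8.04
G1 X4.44 Y9.26
G1 X1.22 Y7.76
G1 X0.00 Y4.44
G1 X1.50 Y1.22
G1 X4.82 Y0.00
G1 X8.04 Y1.50
G1 X9.26 Y4.82
; layer 4
G0 Z9.54
G0 X9.26 Y4.82
G1 X7.76 Y8.04
G1 X4.44 Y9.26
G1 X1.22 Y7.76
G1 X0.00 Y4.44
G1 X1.50 Y1.22
G1 X4.82 Y0.00
G1 X8.04 Y1.50
G1 X9.26 Y4.82
; layer 5
G0 Z11.93
G0 X9.26 Y4.82
G1 X7.76 Y8.04
G1 X4.44 Y9.26
G1 X1.22 Y7.76
G1 X0.00 Y4.44
G1 X1.50 Y1.22
G1 X4.82 Y0.00
G1 X8.04 Y1.50
G1 X9.26 Y4.82
; layer 6
G0 Z14.31
G0 X9.26 Y4.82
G1 X7.76 Y8.04
G1 X4.44 Y9.26
G1 X1.22 Y7.76
G1 X0.00 Y4.44
G1 X1.50 Y1.22
G1 X4.82 Y0.00
G1 X8.04 Y1.50
G1 X9.26 Y4.82
M2 ; end

The solid is a regular 8-sided prism (a cylinder approximated with 8 flat sides), circumscribed radius ≈ 4.63 mm, height ≈ 14.3 mm. Slicing at Δz = 2.39 mm — 6 equal slices spanning the solid's height, so layer i sits at z = i·h/6 — gives 6 non-empty perimeters. Each is a 8-segment closed polygon; G0 lifts to the layer z and rapids to the start vertex, then G1 traces the edges.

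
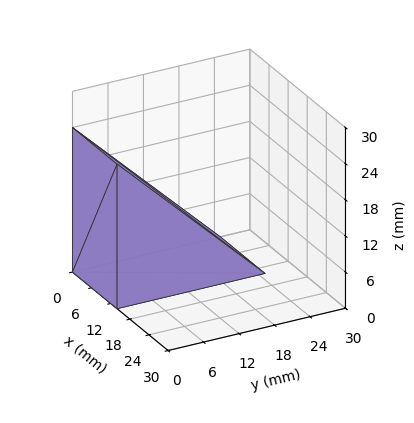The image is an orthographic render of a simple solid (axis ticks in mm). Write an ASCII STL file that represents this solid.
Reading the render: the shape is a wedge (ramp): 14 × 25 mm base, rising to 24 mm along the y=0 edge and sloping linearly to z=0 at y=25 (dimensions read to the nearest mm from the axis ticks). For the STL, each face is triangulated and given an outward normal.

solid part
  facet normal 0.0000 0.0000 -1.0000
    outer loop
      vertex 14.0 25.0 0.0
      vertex 14.0 0.0 0.0
      vertex 0.0 0.0 0.0
    endloop
  endfacet
  facet normal 0.0000 0.0000 -1.0000
    outer loop
      vertex 0.0 25.0 0.0
      vertex 14.0 25.0 0.0
      vertex 0.0 0.0 0.0
    endloop
  endfacet
  facet normal 0.0000 -1.0000 0.0000
    outer loop
      vertex 0.0 0.0 0.0
      vertex 14.0 0.0 0.0
      vertex 14.0 0.0 24.0
    endloop
  endfacet
  facet normal 0.0000 -1.0000 0.0000
    outer loop
      vertex 0.0 0.0 0.0
      vertex 14.0 0.0 24.0
      vertex 0.0 0.0 24.0
    endloop
  endfacet
  facet normal 0.0000 0.6925 0.7214
    outer loop
      vertex 0.0 0.0 24.0
      vertex 14.0 0.0 24.0
      vertex 14.0 25.0 0.0
    endloop
  endfacet
  facet normal 0.0000 0.6925 0.7214
    outer loop
      vertex 0.0 0.0 24.0
      vertex 14.0 25.0 0.0
      vertex 0.0 25.0 0.0
    endloop
  endfacet
  facet normal -1.0000 0.0000 0.0000
    outer loop
      vertex 0.0 0.0 24.0
      vertex 0.0 25.0 0.0
      vertex 0.0 0.0 0.0
    endloop
  endfacet
  facet normal 1.0000 0.0000 0.0000
    outer loop
      vertex 14.0 0.0 0.0
      vertex 14.0 25.0 0.0
      vertex 14.0 0.0 24.0
    endloop
  endfacet
endsolid part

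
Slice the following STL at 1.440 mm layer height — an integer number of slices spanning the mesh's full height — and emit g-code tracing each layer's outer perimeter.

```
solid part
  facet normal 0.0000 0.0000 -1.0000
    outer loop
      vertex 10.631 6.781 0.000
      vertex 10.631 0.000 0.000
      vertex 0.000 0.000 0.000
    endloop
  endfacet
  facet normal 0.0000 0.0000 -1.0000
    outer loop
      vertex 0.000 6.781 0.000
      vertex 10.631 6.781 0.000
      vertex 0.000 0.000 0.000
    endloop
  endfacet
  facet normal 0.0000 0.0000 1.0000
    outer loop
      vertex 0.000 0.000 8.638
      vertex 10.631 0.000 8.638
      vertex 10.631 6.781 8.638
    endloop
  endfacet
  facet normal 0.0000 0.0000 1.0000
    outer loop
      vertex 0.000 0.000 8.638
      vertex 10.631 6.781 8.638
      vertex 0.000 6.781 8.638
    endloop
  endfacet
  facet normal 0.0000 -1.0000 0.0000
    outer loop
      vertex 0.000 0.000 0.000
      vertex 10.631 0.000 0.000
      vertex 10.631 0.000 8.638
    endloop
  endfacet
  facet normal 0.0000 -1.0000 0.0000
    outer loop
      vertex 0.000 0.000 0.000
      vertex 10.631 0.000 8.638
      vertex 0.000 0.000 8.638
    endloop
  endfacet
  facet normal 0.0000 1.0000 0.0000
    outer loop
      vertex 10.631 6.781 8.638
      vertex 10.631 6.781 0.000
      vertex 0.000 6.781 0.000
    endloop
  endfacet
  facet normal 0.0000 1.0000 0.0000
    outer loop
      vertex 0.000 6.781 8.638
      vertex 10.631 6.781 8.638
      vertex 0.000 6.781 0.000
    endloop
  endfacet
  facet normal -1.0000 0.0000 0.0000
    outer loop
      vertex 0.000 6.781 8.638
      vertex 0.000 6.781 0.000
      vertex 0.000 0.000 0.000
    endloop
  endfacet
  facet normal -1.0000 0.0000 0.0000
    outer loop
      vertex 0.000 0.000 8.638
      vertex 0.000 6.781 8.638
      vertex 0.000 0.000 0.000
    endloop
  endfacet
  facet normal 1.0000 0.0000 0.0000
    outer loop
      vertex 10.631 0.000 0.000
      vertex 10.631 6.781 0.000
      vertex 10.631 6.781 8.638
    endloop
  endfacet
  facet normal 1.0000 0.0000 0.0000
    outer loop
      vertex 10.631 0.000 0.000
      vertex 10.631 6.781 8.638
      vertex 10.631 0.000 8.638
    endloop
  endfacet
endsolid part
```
; perimeter-only toolpath
G21 ; units = mm
G90 ; absolute positioning
G28 ; home
; layer 1
G0 Z1.440
G0 X0.000 Y0.000
G1 X10.631 Y0.000
G1 X10.631 Y6.781
G1 X0.000 Y6.781
G1 X0.000 Y0.000
; layer 2
G0 Z2.879
G0 X0.000 Y0.000
G1 X10.631 Y0.000
G1 X10.631 Y6.781
G1 X0.000 Y6.781
G1 X0.000 Y0.000
; layer 3
G0 Z4.319
G0 X0.000 Y0.000
G1 X10.631 Y0.000
G1 X10.631 Y6.781
G1 X0.000 Y6.781
G1 X0.000 Y0.000
; layer 4
G0 Z5.759
G0 X0.000 Y0.000
G1 X10.631 Y0.000
G1 X10.631 Y6.781
G1 X0.000 Y6.781
G1 X0.000 Y0.000
; layer 5
G0 Z7.198
G0 X0.000 Y0.000
G1 X10.631 Y0.000
G1 X10.631 Y6.781
G1 X0.000 Y6.781
G1 X0.000 Y0.000
; layer 6
G0 Z8.638
G0 X0.000 Y0.000
G1 X10.631 Y0.000
G1 X10.631 Y6.781
G1 X0.000 Y6.781
G1 X0.000 Y0.000
M2 ; end

The solid is a rectangular box, roughly 10.6 × 6.78 mm footprint and 8.64 mm tall. Slicing at Δz = 1.440 mm — 6 equal slices spanning the solid's height, so layer i sits at z = i·h/6 — gives 6 non-empty perimeters. Each is a 4-segment closed polygon; G0 lifts to the layer z and rapids to the start vertex, then G1 traces the edges.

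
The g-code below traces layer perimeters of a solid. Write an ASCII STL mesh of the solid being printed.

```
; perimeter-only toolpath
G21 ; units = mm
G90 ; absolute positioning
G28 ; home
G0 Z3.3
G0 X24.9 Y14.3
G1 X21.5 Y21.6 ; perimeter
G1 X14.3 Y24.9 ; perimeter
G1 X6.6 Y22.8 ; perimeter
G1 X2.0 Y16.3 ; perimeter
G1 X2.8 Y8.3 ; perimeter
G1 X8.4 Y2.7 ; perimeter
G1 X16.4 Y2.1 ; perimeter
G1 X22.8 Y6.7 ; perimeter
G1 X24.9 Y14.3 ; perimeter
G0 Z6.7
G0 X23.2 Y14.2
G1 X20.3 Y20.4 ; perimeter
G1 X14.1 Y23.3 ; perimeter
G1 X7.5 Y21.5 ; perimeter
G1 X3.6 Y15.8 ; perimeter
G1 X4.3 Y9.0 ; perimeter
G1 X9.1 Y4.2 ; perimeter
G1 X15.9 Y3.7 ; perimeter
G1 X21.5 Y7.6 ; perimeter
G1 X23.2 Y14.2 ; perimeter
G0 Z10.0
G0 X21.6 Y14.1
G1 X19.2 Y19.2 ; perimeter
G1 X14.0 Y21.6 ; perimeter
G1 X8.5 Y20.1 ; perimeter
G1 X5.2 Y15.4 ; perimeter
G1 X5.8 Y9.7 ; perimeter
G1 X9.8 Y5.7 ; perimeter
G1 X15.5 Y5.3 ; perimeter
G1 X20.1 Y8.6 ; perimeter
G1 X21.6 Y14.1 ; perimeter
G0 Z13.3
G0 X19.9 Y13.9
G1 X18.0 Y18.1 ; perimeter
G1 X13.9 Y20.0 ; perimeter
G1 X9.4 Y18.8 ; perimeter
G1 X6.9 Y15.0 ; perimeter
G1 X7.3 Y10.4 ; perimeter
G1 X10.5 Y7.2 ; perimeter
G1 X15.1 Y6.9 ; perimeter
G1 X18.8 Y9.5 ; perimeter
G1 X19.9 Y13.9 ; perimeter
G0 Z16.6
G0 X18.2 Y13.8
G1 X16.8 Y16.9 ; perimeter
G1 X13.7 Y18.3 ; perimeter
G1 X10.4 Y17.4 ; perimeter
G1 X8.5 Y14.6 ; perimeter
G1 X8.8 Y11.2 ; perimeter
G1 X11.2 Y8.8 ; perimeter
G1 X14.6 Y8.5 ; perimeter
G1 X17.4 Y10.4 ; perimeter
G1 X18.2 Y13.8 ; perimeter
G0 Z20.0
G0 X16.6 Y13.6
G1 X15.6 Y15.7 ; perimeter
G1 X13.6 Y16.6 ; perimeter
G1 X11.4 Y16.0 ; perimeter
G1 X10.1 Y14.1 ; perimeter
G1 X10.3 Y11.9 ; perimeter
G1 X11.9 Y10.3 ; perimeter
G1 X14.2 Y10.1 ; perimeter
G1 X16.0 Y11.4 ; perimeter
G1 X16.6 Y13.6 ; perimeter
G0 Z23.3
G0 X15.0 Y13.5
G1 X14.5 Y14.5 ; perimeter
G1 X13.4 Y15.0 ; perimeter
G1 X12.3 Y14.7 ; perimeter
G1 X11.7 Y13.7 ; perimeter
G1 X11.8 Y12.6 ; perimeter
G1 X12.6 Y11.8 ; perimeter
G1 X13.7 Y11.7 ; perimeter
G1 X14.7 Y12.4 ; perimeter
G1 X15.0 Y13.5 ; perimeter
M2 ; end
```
solid part
  facet normal 0.0000 0.0000 -1.0000
    outer loop
      vertex 14.4 26.6 0.0
      vertex 22.7 22.8 0.0
      vertex 26.5 14.5 0.0
    endloop
  endfacet
  facet normal 0.0000 0.0000 -1.0000
    outer loop
      vertex 5.6 24.2 0.0
      vertex 14.4 26.6 0.0
      vertex 26.5 14.5 0.0
    endloop
  endfacet
  facet normal 0.0000 0.0000 -1.0000
    outer loop
      vertex 0.4 16.7 0.0
      vertex 5.6 24.2 0.0
      vertex 26.5 14.5 0.0
    endloop
  endfacet
  facet normal 0.0000 0.0000 -1.0000
    outer loop
      vertex 1.3 7.6 0.0
      vertex 0.4 16.7 0.0
      vertex 26.5 14.5 0.0
    endloop
  endfacet
  facet normal 0.0000 0.0000 -1.0000
    outer loop
      vertex 7.7 1.2 0.0
      vertex 1.3 7.6 0.0
      vertex 26.5 14.5 0.0
    endloop
  endfacet
  facet normal 0.0000 0.0000 -1.0000
    outer loop
      vertex 16.8 0.5 0.0
      vertex 7.7 1.2 0.0
      vertex 26.5 14.5 0.0
    endloop
  endfacet
  facet normal 0.0000 0.0000 -1.0000
    outer loop
      vertex 24.2 5.7 0.0
      vertex 16.8 0.5 0.0
      vertex 26.5 14.5 0.0
    endloop
  endfacet
  facet normal 0.8229 0.3767 0.4253
    outer loop
      vertex 26.5 14.5 0.0
      vertex 22.7 22.8 0.0
      vertex 13.3 13.3 26.6
    endloop
  endfacet
  facet normal 0.3765 0.8223 0.4267
    outer loop
      vertex 22.7 22.8 0.0
      vertex 14.4 26.6 0.0
      vertex 13.3 13.3 26.6
    endloop
  endfacet
  facet normal -0.2380 0.8726 0.4265
    outer loop
      vertex 14.4 26.6 0.0
      vertex 5.6 24.2 0.0
      vertex 13.3 13.3 26.6
    endloop
  endfacet
  facet normal -0.7434 0.5154 0.4264
    outer loop
      vertex 5.6 24.2 0.0
      vertex 0.4 16.7 0.0
      vertex 13.3 13.3 26.6
    endloop
  endfacet
  facet normal -0.9006 -0.0891 0.4254
    outer loop
      vertex 0.4 16.7 0.0
      vertex 1.3 7.6 0.0
      vertex 13.3 13.3 26.6
    endloop
  endfacet
  facet normal -0.6398 -0.6398 0.4257
    outer loop
      vertex 1.3 7.6 0.0
      vertex 7.7 1.2 0.0
      vertex 13.3 13.3 26.6
    endloop
  endfacet
  facet normal -0.0694 -0.9025 0.4251
    outer loop
      vertex 7.7 1.2 0.0
      vertex 16.8 0.5 0.0
      vertex 13.3 13.3 26.6
    endloop
  endfacet
  facet normal 0.5205 -0.7407 0.4249
    outer loop
      vertex 16.8 0.5 0.0
      vertex 24.2 5.7 0.0
      vertex 13.3 13.3 26.6
    endloop
  endfacet
  facet normal 0.8760 -0.2290 0.4244
    outer loop
      vertex 24.2 5.7 0.0
      vertex 26.5 14.5 0.0
      vertex 13.3 13.3 26.6
    endloop
  endfacet
endsolid part

The G0 Z moves step by Δz≈3.3 mm. The G1 loops shrink linearly with z, so the solid tapers from its base footprint up to z≈26.6. Closing with a flat bottom cap and the tapered top and triangulating gives 16 facets — a regular 9-sided pyramid, base circumscribed radius ≈ 13.3 mm, apex at z ≈ 26.6 mm.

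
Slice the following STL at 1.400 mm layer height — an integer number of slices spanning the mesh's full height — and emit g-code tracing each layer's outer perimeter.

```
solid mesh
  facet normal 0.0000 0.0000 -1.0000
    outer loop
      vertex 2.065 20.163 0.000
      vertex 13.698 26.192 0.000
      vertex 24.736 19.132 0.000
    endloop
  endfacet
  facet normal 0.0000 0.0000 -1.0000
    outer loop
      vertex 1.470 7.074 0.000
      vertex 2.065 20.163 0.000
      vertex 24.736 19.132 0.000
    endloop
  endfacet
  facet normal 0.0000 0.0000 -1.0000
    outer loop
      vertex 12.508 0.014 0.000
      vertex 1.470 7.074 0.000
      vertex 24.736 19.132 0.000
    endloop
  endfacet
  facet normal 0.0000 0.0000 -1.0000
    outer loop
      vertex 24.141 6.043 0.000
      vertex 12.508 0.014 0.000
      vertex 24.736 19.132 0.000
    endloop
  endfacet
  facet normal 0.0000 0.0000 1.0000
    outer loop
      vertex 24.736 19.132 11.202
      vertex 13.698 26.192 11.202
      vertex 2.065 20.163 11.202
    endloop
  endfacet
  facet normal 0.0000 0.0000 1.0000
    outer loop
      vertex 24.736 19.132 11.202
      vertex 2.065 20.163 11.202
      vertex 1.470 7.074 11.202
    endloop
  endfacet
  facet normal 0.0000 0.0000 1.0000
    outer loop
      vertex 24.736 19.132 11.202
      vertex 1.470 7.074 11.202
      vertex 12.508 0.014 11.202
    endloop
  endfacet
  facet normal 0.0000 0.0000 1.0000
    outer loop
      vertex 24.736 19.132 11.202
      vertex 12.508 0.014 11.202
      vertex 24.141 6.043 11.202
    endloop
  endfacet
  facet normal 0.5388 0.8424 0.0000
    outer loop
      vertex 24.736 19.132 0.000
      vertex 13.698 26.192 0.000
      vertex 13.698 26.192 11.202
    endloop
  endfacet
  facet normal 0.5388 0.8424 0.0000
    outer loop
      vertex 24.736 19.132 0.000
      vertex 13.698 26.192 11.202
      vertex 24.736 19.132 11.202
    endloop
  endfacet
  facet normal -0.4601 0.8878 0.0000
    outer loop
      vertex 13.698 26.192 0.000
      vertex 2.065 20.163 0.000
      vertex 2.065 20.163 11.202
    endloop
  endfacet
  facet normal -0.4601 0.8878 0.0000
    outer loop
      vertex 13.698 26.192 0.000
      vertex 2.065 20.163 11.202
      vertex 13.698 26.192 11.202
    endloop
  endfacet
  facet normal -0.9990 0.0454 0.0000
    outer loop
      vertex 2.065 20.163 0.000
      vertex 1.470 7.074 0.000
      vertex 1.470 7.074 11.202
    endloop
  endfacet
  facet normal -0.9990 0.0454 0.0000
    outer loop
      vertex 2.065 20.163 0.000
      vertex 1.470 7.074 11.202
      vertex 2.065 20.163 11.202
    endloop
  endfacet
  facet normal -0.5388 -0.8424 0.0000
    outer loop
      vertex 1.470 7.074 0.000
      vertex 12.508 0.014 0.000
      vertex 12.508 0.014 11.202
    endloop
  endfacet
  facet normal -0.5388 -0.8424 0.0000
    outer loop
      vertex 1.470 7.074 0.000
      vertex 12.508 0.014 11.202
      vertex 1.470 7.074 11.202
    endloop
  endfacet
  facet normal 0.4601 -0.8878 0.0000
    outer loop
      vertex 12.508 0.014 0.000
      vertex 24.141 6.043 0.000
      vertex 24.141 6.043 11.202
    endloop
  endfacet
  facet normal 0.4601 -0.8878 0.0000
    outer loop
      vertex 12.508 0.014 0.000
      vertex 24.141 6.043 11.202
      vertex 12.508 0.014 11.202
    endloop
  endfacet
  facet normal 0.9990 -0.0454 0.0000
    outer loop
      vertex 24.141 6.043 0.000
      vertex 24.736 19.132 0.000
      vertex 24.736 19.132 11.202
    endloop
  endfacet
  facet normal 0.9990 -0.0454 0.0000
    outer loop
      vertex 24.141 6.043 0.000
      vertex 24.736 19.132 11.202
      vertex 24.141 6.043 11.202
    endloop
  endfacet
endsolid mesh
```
; perimeter-only toolpath
G21 ; units = mm
G90 ; absolute positioning
G28 ; home
; layer 1
G0 Z1.400
G0 X24.736 Y19.132
G1 X13.698 Y26.192
G1 X2.065 Y20.163
G1 X1.470 Y7.074
G1 X12.508 Y0.014
G1 X24.141 Y6.043
G1 X24.736 Y19.132
; layer 2
G0 Z2.800
G0 X24.736 Y19.132
G1 X13.698 Y26.192
G1 X2.065 Y20.163
G1 X1.470 Y7.074
G1 X12.508 Y0.014
G1 X24.141 Y6.043
G1 X24.736 Y19.132
; layer 3
G0 Z4.201
G0 X24.736 Y19.132
G1 X13.698 Y26.192
G1 X2.065 Y20.163
G1 X1.470 Y7.074
G1 X12.508 Y0.014
G1 X24.141 Y6.043
G1 X24.736 Y19.132
; layer 4
G0 Z5.601
G0 X24.736 Y19.132
G1 X13.698 Y26.192
G1 X2.065 Y20.163
G1 X1.470 Y7.074
G1 X12.508 Y0.014
G1 X24.141 Y6.043
G1 X24.736 Y19.132
; layer 5
G0 Z7.001
G0 X24.736 Y19.132
G1 X13.698 Y26.192
G1 X2.065 Y20.163
G1 X1.470 Y7.074
G1 X12.508 Y0.014
G1 X24.141 Y6.043
G1 X24.736 Y19.132
; layer 6
G0 Z8.402
G0 X24.736 Y19.132
G1 X13.698 Y26.192
G1 X2.065 Y20.163
G1 X1.470 Y7.074
G1 X12.508 Y0.014
G1 X24.141 Y6.043
G1 X24.736 Y19.132
; layer 7
G0 Z9.802
G0 X24.736 Y19.132
G1 X13.698 Y26.192
G1 X2.065 Y20.163
G1 X1.470 Y7.074
G1 X12.508 Y0.014
G1 X24.141 Y6.043
G1 X24.736 Y19.132
; layer 8
G0 Z11.202
G0 X24.736 Y19.132
G1 X13.698 Y26.192
G1 X2.065 Y20.163
G1 X1.470 Y7.074
G1 X12.508 Y0.014
G1 X24.141 Y6.043
G1 X24.736 Y19.132
M2 ; end

The solid is a regular 6-sided prism (a cylinder approximated with 6 flat sides), circumscribed radius ≈ 13.1 mm, height ≈ 11.2 mm. Slicing at Δz = 1.400 mm — 8 equal slices spanning the solid's height, so layer i sits at z = i·h/8 — gives 8 non-empty perimeters. Each is a 6-segment closed polygon; G0 lifts to the layer z and rapids to the start vertex, then G1 traces the edges.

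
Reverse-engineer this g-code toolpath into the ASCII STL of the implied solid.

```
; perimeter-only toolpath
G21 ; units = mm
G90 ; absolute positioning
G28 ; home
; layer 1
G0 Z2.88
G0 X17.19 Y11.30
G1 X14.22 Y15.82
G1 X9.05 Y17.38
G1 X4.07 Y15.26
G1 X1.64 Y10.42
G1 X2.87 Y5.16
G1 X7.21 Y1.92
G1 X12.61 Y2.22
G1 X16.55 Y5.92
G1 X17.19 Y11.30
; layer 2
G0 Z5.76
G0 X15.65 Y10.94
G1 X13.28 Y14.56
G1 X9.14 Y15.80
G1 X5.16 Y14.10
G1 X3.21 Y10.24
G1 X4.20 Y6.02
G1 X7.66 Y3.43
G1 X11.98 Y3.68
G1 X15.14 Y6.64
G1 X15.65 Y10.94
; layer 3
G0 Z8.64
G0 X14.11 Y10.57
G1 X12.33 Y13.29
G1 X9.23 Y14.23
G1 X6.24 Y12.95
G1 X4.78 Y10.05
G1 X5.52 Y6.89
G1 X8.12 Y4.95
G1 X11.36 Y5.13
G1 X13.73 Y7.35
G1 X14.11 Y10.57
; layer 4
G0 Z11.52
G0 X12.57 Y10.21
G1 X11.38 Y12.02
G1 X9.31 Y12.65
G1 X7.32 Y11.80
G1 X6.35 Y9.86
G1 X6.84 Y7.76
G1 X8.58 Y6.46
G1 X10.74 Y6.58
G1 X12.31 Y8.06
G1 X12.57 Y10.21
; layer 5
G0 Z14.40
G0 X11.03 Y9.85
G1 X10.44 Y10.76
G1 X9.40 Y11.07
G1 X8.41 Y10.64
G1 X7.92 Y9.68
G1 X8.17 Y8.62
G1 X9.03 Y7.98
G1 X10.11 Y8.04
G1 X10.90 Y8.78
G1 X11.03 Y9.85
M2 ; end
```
solid part
  facet normal 0.0000 0.0000 -1.0000
    outer loop
      vertex 8.96 18.96 0.00
      vertex 15.17 17.09 0.00
      vertex 18.73 11.66 0.00
    endloop
  endfacet
  facet normal 0.0000 0.0000 -1.0000
    outer loop
      vertex 2.99 16.41 0.00
      vertex 8.96 18.96 0.00
      vertex 18.73 11.66 0.00
    endloop
  endfacet
  facet normal 0.0000 0.0000 -1.0000
    outer loop
      vertex 0.07 10.61 0.00
      vertex 2.99 16.41 0.00
      vertex 18.73 11.66 0.00
    endloop
  endfacet
  facet normal 0.0000 0.0000 -1.0000
    outer loop
      vertex 1.55 4.29 0.00
      vertex 0.07 10.61 0.00
      vertex 18.73 11.66 0.00
    endloop
  endfacet
  facet normal 0.0000 0.0000 -1.0000
    outer loop
      vertex 6.75 0.40 0.00
      vertex 1.55 4.29 0.00
      vertex 18.73 11.66 0.00
    endloop
  endfacet
  facet normal 0.0000 0.0000 -1.0000
    outer loop
      vertex 13.23 0.77 0.00
      vertex 6.75 0.40 0.00
      vertex 18.73 11.66 0.00
    endloop
  endfacet
  facet normal 0.0000 0.0000 -1.0000
    outer loop
      vertex 17.96 5.21 0.00
      vertex 13.23 0.77 0.00
      vertex 18.73 11.66 0.00
    endloop
  endfacet
  facet normal 0.7432 0.4872 0.4586
    outer loop
      vertex 18.73 11.66 0.00
      vertex 15.17 17.09 0.00
      vertex 9.49 9.49 17.28
    endloop
  endfacet
  facet normal 0.2562 0.8510 0.4585
    outer loop
      vertex 15.17 17.09 0.00
      vertex 8.96 18.96 0.00
      vertex 9.49 9.49 17.28
    endloop
  endfacet
  facet normal -0.3491 0.8172 0.4586
    outer loop
      vertex 8.96 18.96 0.00
      vertex 2.99 16.41 0.00
      vertex 9.49 9.49 17.28
    endloop
  endfacet
  facet normal -0.7937 0.3996 0.4586
    outer loop
      vertex 2.99 16.41 0.00
      vertex 0.07 10.61 0.00
      vertex 9.49 9.49 17.28
    endloop
  endfacet
  facet normal -0.8653 -0.2026 0.4586
    outer loop
      vertex 0.07 10.61 0.00
      vertex 1.55 4.29 0.00
      vertex 9.49 9.49 17.28
    endloop
  endfacet
  facet normal -0.5323 -0.7115 0.4587
    outer loop
      vertex 1.55 4.29 0.00
      vertex 6.75 0.40 0.00
      vertex 9.49 9.49 17.28
    endloop
  endfacet
  facet normal 0.0507 -0.8872 0.4587
    outer loop
      vertex 6.75 0.40 0.00
      vertex 13.23 0.77 0.00
      vertex 9.49 9.49 17.28
    endloop
  endfacet
  facet normal 0.6082 -0.6479 0.4586
    outer loop
      vertex 13.23 0.77 0.00
      vertex 17.96 5.21 0.00
      vertex 9.49 9.49 17.28
    endloop
  endfacet
  facet normal 0.8824 -0.1053 0.4586
    outer loop
      vertex 17.96 5.21 0.00
      vertex 18.73 11.66 0.00
      vertex 9.49 9.49 17.28
    endloop
  endfacet
endsolid part

The G0 Z moves step by Δz≈2.88 mm. The G1 loops shrink linearly with z, so the solid tapers from its base footprint up to z≈17.3. Closing with a flat bottom cap and the tapered top and triangulating gives 16 facets — a regular 9-sided pyramid, base circumscribed radius ≈ 9.49 mm, apex at z ≈ 17.3 mm.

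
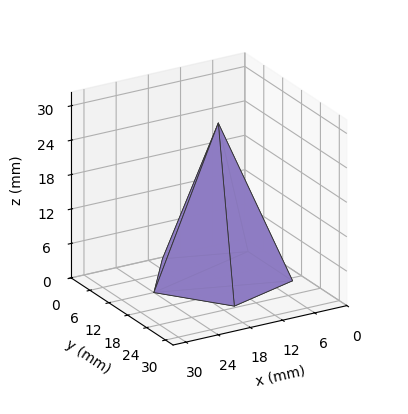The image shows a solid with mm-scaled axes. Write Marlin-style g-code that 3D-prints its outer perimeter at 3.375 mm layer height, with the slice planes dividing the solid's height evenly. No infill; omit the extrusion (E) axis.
Reading the render: the shape is a regular 5-sided pyramid, base circumscribed radius ≈ 12 mm, apex at z ≈ 27 mm (dimensions read to the nearest mm from the axis ticks). For the g-code, the solid's height is divided into equal slices at the stated Δz and each level perimeter traced with G1 moves after a G0 lift.

; perimeter-only toolpath
G21 ; units = mm
G90 ; absolute positioning
G28 ; home
; layer 1
G0 Z3.375
G0 X22.500 Y12.000
G1 X15.245 Y21.986
G1 X3.505 Y18.171
G1 X3.505 Y5.829
G1 X15.245 Y2.014
G1 X22.500 Y12.000
; layer 2
G0 Z6.750
G0 X21.000 Y12.000
G1 X14.781 Y20.560
G1 X4.719 Y17.290
G1 X4.719 Y6.710
G1 X14.781 Y3.440
G1 X21.000 Y12.000
; layer 3
G0 Z10.125
G0 X19.500 Y12.000
G1 X14.318 Y19.133
G1 X5.933 Y16.408
G1 X5.933 Y7.592
G1 X14.318 Y4.867
G1 X19.500 Y12.000
; layer 4
G0 Z13.500
G0 X18.000 Y12.000
G1 X13.854 Y17.706
G1 X7.146 Y15.527
G1 X7.146 Y8.473
G1 X13.854 Y6.293
G1 X18.000 Y12.000
; layer 5
G0 Z16.875
G0 X16.500 Y12.000
G1 X13.390 Y16.280
G1 X8.360 Y14.645
G1 X8.360 Y9.355
G1 X13.390 Y7.720
G1 X16.500 Y12.000
; layer 6
G0 Z20.250
G0 X15.000 Y12.000
G1 X12.927 Y14.853
G1 X9.573 Y13.763
G1 X9.573 Y10.237
G1 X12.927 Y9.147
G1 X15.000 Y12.000
; layer 7
G0 Z23.625
G0 X13.500 Y12.000
G1 X12.463 Y13.427
G1 X10.787 Y12.882
G1 X10.787 Y11.118
G1 X12.463 Y10.573
G1 X13.500 Y12.000
M2 ; end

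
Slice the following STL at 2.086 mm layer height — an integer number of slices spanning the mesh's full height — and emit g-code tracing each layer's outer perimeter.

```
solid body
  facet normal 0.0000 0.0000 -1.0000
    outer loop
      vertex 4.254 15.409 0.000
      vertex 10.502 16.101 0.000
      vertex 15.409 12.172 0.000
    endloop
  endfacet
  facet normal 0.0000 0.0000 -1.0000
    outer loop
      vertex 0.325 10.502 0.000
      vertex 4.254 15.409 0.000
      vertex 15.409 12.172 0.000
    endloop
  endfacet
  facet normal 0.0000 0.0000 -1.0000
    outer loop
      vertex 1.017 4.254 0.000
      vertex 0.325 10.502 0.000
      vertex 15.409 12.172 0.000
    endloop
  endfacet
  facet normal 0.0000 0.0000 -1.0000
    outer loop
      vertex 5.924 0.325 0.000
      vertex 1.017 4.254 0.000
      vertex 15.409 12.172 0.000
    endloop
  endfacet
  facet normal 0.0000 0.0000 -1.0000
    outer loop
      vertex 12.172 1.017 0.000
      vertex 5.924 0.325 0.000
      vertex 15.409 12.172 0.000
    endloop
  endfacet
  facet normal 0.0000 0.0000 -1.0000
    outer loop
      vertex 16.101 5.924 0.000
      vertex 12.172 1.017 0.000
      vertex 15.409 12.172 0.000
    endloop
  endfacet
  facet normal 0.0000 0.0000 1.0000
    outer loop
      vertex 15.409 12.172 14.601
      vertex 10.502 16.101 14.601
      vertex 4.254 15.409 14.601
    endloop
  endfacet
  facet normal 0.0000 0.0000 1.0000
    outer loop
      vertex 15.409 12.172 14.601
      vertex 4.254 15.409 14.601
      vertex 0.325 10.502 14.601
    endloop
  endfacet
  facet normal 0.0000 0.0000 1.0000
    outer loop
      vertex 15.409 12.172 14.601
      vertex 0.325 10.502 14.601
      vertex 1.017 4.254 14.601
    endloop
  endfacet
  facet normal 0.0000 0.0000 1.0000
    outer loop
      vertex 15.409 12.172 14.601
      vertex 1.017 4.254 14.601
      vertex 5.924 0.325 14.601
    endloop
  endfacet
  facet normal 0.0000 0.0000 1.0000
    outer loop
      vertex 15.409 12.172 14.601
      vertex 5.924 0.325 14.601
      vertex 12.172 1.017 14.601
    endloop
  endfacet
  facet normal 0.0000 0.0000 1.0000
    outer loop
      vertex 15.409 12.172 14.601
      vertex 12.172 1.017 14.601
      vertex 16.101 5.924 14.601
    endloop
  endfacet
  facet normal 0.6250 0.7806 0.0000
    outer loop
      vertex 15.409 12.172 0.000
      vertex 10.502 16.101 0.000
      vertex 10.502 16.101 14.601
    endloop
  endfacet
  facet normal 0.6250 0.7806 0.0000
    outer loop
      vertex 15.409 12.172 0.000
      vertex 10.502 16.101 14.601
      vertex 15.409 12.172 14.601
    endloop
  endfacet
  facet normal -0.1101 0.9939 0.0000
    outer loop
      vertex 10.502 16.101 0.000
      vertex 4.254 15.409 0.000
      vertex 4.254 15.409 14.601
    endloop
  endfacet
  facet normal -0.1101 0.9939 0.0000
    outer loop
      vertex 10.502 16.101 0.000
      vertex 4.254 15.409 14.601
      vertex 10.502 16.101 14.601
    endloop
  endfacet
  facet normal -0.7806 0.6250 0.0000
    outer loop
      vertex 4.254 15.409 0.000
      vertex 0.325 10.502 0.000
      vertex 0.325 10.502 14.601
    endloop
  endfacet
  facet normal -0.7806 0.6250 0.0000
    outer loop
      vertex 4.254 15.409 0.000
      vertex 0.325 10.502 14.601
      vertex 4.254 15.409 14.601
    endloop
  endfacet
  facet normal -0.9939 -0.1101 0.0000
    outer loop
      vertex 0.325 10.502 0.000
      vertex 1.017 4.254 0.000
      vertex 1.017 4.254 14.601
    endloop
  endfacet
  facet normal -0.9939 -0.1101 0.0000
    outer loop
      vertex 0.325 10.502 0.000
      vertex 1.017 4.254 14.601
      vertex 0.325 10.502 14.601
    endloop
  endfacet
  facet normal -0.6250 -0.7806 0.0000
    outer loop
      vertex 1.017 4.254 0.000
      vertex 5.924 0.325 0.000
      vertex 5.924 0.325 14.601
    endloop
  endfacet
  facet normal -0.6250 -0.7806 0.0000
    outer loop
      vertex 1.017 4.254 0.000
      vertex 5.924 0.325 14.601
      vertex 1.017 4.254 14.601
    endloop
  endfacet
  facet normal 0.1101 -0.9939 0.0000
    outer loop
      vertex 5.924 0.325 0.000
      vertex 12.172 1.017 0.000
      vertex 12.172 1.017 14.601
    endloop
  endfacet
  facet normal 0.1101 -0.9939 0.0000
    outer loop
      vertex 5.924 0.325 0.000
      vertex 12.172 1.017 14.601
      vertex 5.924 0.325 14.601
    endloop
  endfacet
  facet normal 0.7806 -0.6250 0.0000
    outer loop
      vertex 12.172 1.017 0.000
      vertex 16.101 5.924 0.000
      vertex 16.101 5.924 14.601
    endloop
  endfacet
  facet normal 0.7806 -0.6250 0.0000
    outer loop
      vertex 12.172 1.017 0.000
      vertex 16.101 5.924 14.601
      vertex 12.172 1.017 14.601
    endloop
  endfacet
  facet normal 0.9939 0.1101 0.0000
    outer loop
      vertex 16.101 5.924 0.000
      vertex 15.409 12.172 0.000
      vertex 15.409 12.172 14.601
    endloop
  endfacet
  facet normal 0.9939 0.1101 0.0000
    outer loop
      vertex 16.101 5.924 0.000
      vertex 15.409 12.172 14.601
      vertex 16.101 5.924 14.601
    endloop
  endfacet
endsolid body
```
; perimeter-only toolpath
G21 ; units = mm
G90 ; absolute positioning
G28 ; home
; layer 1
G0 Z2.086
G0 X15.409 Y12.172
G1 X10.502 Y16.101
G1 X4.254 Y15.409
G1 X0.325 Y10.502
G1 X1.017 Y4.254
G1 X5.924 Y0.325
G1 X12.172 Y1.017
G1 X16.101 Y5.924
G1 X15.409 Y12.172
; layer 2
G0 Z4.172
G0 X15.409 Y12.172
G1 X10.502 Y16.101
G1 X4.254 Y15.409
G1 X0.325 Y10.502
G1 X1.017 Y4.254
G1 X5.924 Y0.325
G1 X12.172 Y1.017
G1 X16.101 Y5.924
G1 X15.409 Y12.172
; layer 3
G0 Z6.258
G0 X15.409 Y12.172
G1 X10.502 Y16.101
G1 X4.254 Y15.409
G1 X0.325 Y10.502
G1 X1.017 Y4.254
G1 X5.924 Y0.325
G1 X12.172 Y1.017
G1 X16.101 Y5.924
G1 X15.409 Y12.172
; layer 4
G0 Z8.343
G0 X15.409 Y12.172
G1 X10.502 Y16.101
G1 X4.254 Y15.409
G1 X0.325 Y10.502
G1 X1.017 Y4.254
G1 X5.924 Y0.325
G1 X12.172 Y1.017
G1 X16.101 Y5.924
G1 X15.409 Y12.172
; layer 5
G0 Z10.429
G0 X15.409 Y12.172
G1 X10.502 Y16.101
G1 X4.254 Y15.409
G1 X0.325 Y10.502
G1 X1.017 Y4.254
G1 X5.924 Y0.325
G1 X12.172 Y1.017
G1 X16.101 Y5.924
G1 X15.409 Y12.172
; layer 6
G0 Z12.515
G0 X15.409 Y12.172
G1 X10.502 Y16.101
G1 X4.254 Y15.409
G1 X0.325 Y10.502
G1 X1.017 Y4.254
G1 X5.924 Y0.325
G1 X12.172 Y1.017
G1 X16.101 Y5.924
G1 X15.409 Y12.172
; layer 7
G0 Z14.601
G0 X15.409 Y12.172
G1 X10.502 Y16.101
G1 X4.254 Y15.409
G1 X0.325 Y10.502
G1 X1.017 Y4.254
G1 X5.924 Y0.325
G1 X12.172 Y1.017
G1 X16.101 Y5.924
G1 X15.409 Y12.172
M2 ; end

The solid is a regular 8-sided prism (a cylinder approximated with 8 flat sides), circumscribed radius ≈ 8.21 mm, height ≈ 14.6 mm. Slicing at Δz = 2.086 mm — 7 equal slices spanning the solid's height, so layer i sits at z = i·h/7 — gives 7 non-empty perimeters. Each is a 8-segment closed polygon; G0 lifts to the layer z and rapids to the start vertex, then G1 traces the edges.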